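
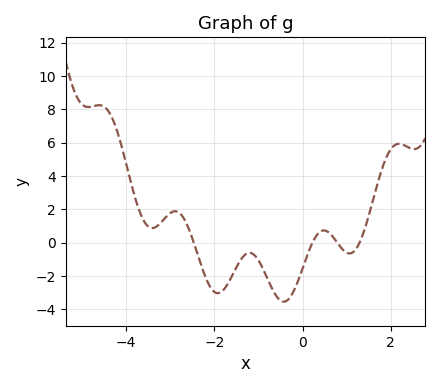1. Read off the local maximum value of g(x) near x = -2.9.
1.8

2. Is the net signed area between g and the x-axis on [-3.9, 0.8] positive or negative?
negative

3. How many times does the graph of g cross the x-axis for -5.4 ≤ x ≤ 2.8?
4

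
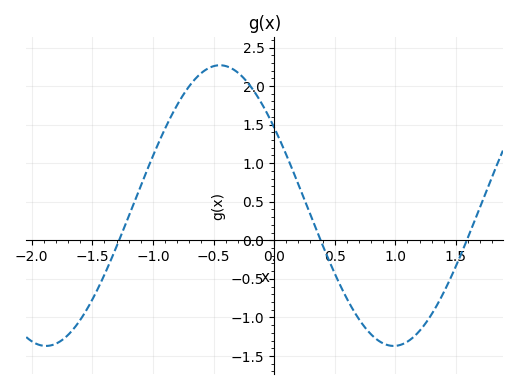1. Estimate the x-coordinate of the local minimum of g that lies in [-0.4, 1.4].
1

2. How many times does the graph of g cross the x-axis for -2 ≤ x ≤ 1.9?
3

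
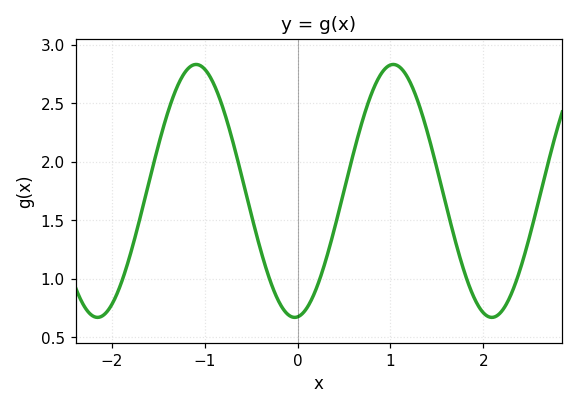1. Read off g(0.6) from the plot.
2.06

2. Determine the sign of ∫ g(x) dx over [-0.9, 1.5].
positive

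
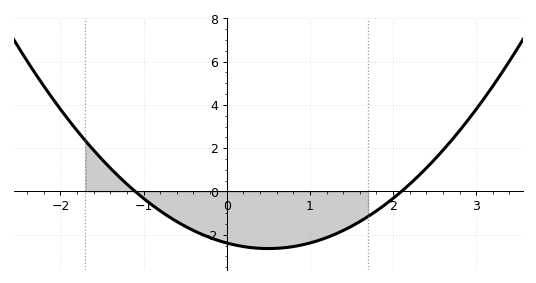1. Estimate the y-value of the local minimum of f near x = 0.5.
-2.6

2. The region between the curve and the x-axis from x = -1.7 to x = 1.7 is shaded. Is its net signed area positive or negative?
negative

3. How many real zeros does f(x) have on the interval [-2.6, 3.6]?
2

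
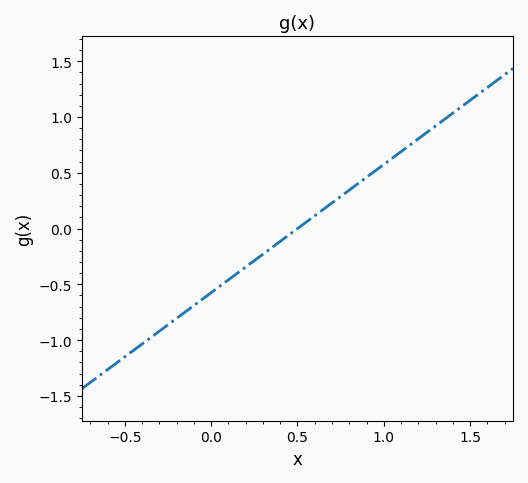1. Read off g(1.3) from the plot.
0.9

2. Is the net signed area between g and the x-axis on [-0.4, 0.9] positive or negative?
negative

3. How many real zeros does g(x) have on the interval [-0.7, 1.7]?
1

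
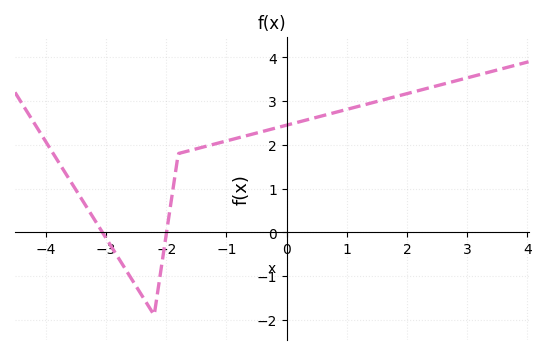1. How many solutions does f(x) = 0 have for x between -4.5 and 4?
2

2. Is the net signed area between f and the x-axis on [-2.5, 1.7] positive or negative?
positive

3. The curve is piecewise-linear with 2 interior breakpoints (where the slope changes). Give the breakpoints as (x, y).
(-2.2, -1.9); (-1.8, 1.8)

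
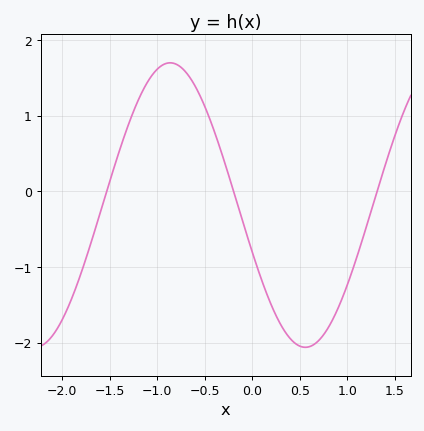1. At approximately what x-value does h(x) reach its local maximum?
-0.9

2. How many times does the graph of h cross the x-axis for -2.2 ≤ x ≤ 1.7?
3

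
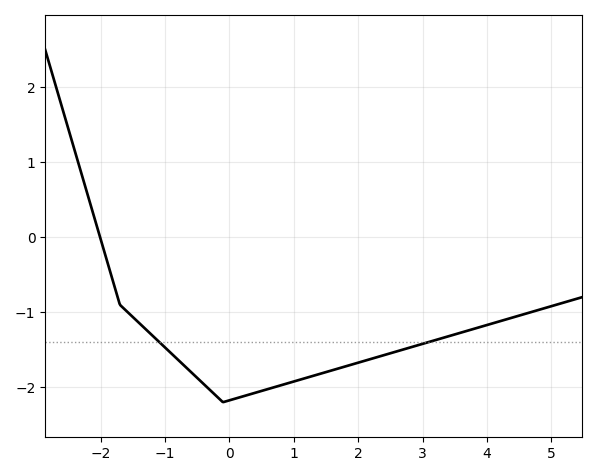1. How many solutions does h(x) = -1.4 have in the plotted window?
2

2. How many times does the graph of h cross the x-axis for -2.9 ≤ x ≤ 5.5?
1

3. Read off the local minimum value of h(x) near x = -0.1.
-2.2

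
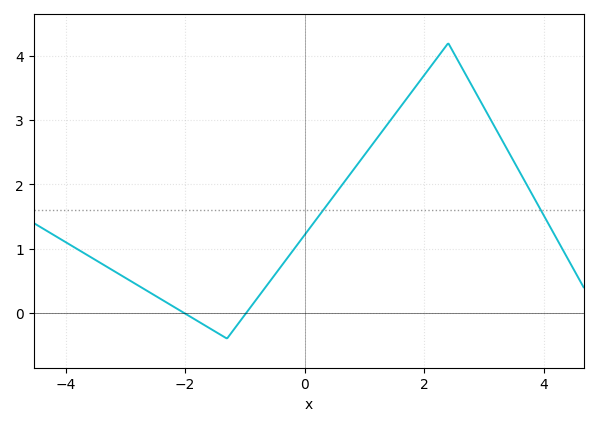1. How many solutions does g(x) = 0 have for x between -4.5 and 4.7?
2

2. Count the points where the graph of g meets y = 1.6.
2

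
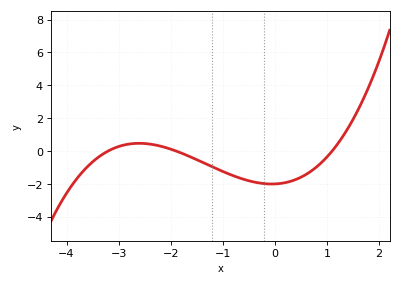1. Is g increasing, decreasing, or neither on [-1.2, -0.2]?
decreasing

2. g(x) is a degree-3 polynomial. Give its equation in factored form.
y = 0.3(x + 3.2)(x + 1.9)(x - 1.1)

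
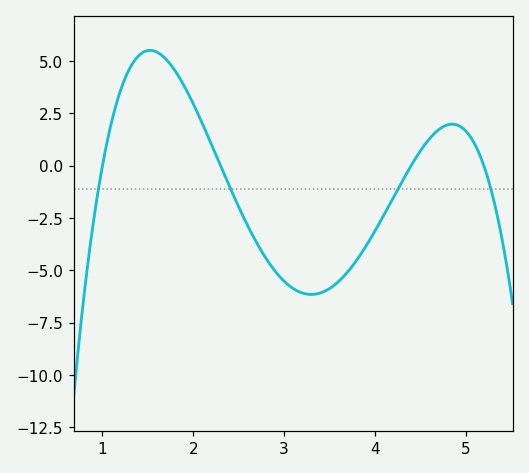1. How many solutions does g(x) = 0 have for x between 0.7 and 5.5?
4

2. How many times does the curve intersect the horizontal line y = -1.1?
4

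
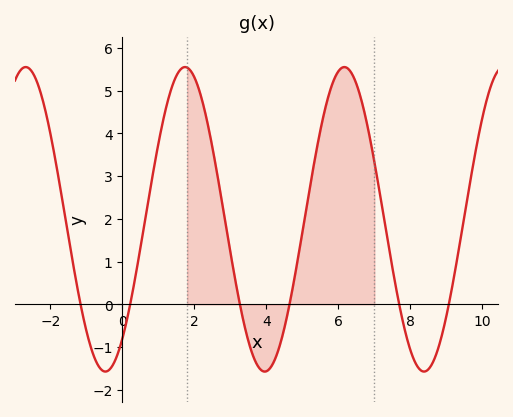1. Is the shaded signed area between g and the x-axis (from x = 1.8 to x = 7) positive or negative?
positive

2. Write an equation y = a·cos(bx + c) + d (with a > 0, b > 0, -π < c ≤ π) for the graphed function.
y = 3.56cos(1.42x - 2.47) + 1.99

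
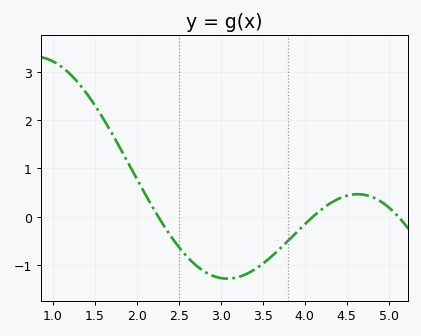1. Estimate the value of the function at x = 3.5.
-0.979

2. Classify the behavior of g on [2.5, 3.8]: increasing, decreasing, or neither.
neither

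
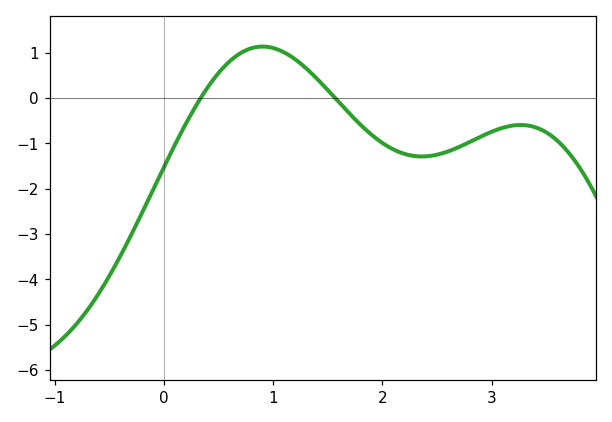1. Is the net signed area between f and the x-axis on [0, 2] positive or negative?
positive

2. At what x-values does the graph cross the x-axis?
0.3, 1.6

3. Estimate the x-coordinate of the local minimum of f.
2.4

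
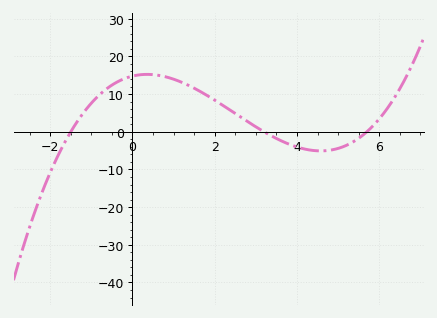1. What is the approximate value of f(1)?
14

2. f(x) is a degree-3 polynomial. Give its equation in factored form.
y = 0.54(x + 1.5)(x - 3.2)(x - 5.7)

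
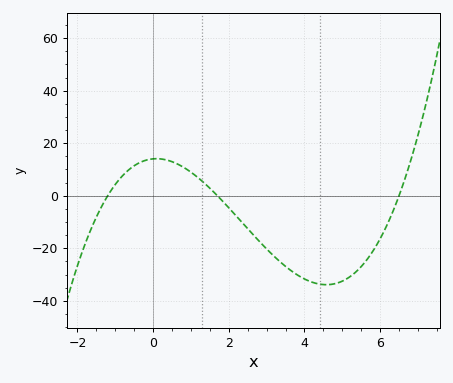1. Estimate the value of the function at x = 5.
-32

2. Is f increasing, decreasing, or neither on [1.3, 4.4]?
decreasing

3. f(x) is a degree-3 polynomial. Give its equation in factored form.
y = 1.06(x + 1.2)(x - 1.7)(x - 6.5)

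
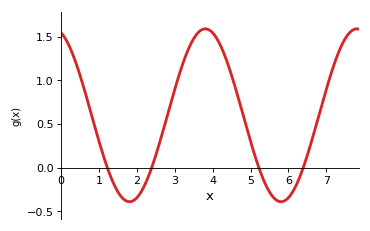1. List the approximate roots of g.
1.22, 2.39, 5.22, 6.39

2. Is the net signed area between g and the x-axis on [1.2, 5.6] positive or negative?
positive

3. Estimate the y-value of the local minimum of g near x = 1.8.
-0.39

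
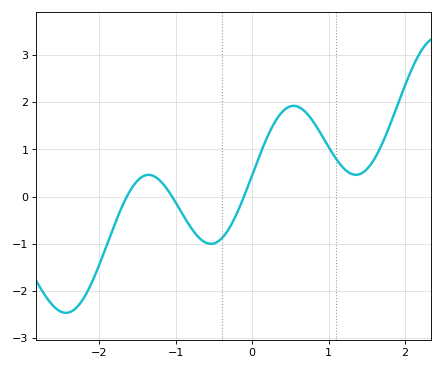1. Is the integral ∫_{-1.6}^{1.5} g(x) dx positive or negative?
positive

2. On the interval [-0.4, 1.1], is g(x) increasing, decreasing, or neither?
neither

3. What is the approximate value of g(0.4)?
1.81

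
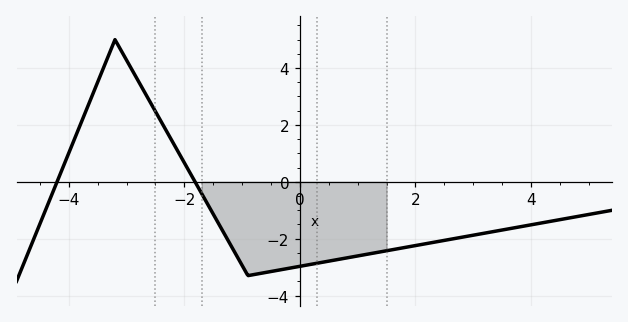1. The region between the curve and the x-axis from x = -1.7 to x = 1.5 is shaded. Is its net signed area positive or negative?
negative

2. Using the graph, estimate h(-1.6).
-0.774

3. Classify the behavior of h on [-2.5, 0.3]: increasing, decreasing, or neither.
neither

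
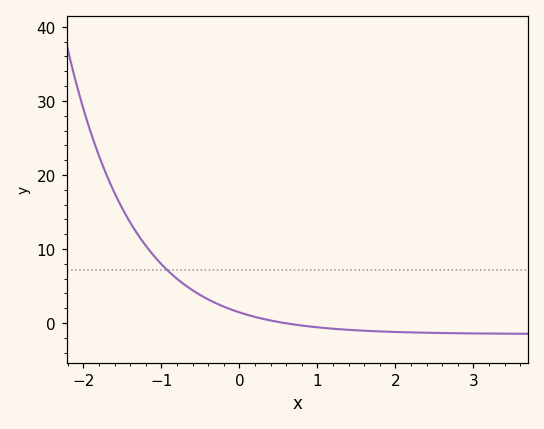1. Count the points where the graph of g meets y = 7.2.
1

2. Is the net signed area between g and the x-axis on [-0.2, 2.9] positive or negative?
negative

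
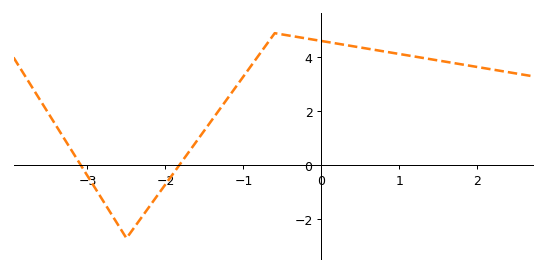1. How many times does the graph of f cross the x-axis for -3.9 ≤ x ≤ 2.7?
2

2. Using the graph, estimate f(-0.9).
3.7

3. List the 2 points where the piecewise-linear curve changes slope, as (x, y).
(-2.5, -2.7); (-0.6, 4.9)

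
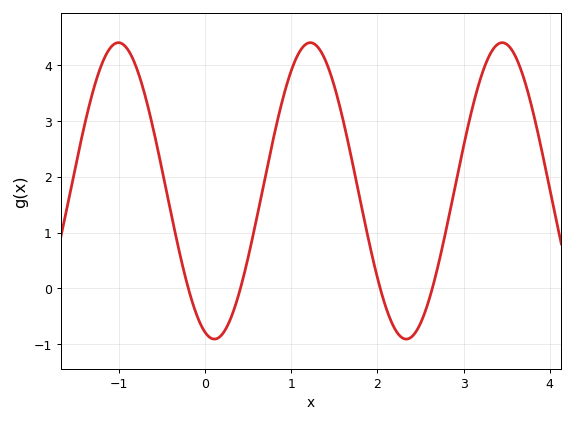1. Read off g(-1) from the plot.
4.41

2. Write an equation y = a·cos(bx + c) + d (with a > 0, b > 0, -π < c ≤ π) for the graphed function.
y = 2.66cos(2.82x + 2.84) + 1.75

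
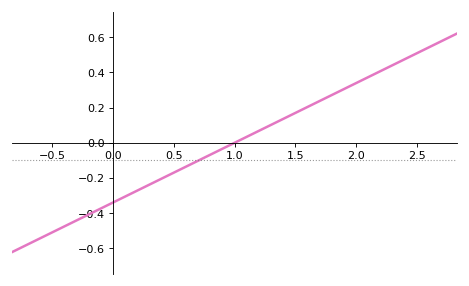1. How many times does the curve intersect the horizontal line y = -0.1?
1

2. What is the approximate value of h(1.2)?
0.068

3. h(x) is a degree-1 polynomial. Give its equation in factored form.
y = 0.34(x - 1)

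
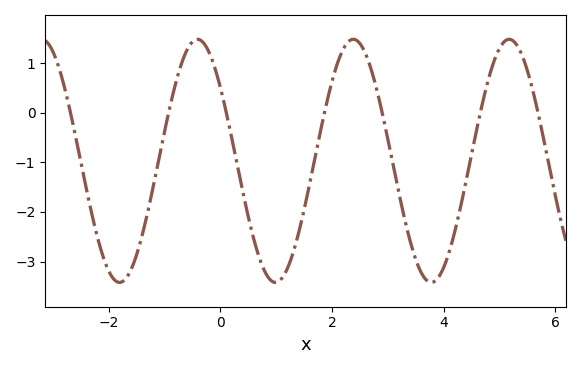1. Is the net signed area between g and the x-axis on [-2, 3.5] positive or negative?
negative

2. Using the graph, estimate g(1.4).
-2.4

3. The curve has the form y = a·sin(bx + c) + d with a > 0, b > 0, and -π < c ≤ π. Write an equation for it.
y = 2.45sin(2.2x + 2.5) - 0.97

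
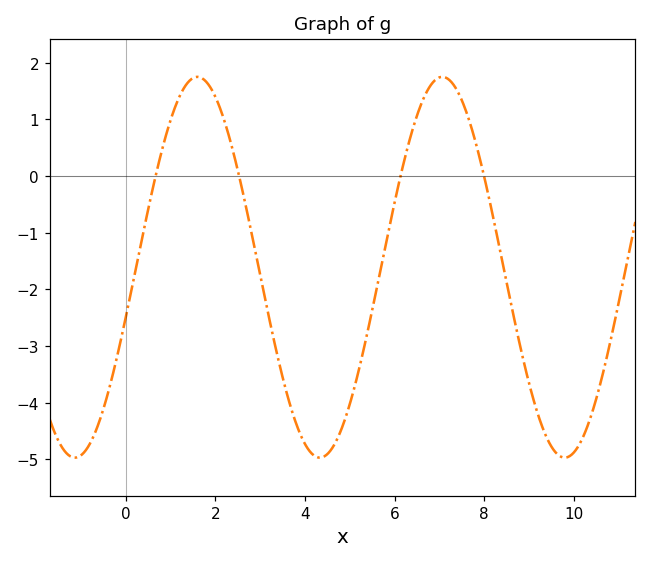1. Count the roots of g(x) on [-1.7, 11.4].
4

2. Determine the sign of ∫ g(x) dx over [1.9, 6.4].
negative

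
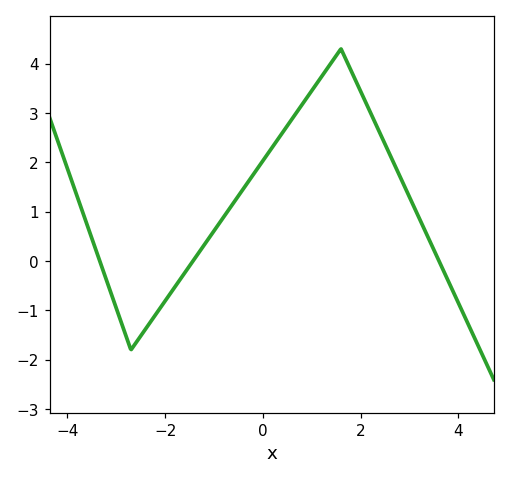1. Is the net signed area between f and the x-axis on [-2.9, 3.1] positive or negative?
positive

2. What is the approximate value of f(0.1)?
2.17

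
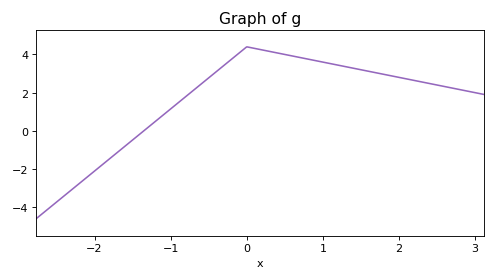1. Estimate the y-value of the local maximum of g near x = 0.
4.4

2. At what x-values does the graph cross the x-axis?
-1.35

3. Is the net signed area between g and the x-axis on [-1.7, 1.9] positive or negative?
positive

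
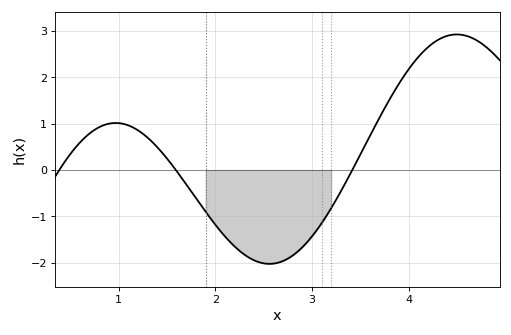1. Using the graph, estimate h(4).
2.16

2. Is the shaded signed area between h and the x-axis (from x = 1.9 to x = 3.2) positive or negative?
negative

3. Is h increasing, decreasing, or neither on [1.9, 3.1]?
neither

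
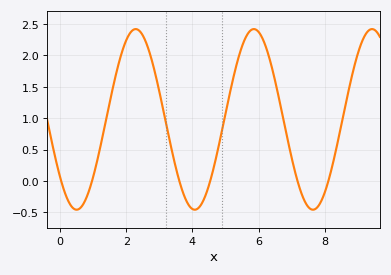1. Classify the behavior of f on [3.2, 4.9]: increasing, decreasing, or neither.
neither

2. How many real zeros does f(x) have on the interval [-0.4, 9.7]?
6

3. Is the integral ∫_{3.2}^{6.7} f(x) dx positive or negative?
positive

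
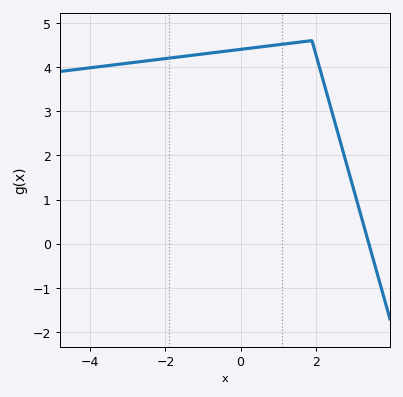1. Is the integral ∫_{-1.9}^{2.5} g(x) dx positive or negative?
positive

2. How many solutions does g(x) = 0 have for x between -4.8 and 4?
1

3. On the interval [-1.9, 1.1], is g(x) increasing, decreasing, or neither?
increasing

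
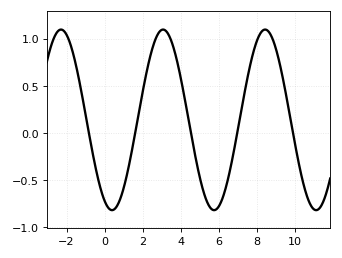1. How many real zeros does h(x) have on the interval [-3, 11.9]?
5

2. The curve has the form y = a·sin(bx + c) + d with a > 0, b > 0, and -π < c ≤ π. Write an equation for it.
y = 0.96sin(1.17x - 2.03) + 0.14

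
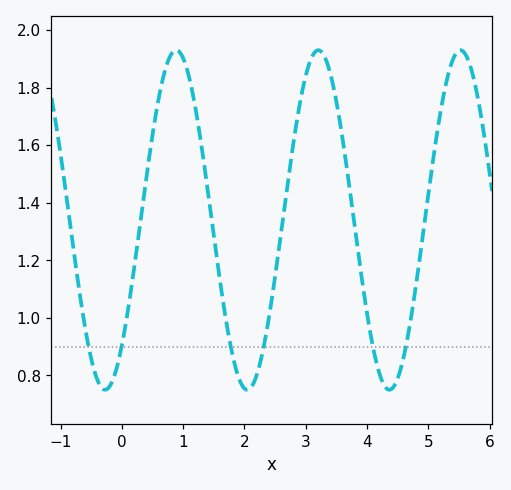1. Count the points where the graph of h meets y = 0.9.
6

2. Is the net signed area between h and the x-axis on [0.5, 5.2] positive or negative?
positive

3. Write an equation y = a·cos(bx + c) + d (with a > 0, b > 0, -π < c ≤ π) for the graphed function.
y = 0.59cos(2.7x - 2.4) + 1.34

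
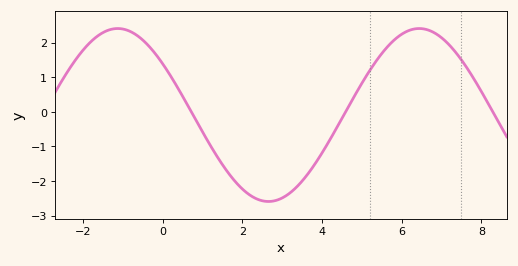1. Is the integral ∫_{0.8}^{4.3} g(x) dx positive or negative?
negative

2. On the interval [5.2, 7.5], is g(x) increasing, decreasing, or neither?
neither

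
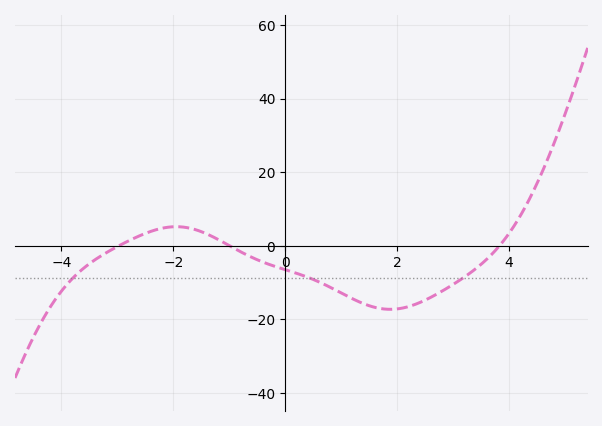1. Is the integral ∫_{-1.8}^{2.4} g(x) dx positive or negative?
negative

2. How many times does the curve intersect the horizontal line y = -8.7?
3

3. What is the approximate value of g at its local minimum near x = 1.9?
-18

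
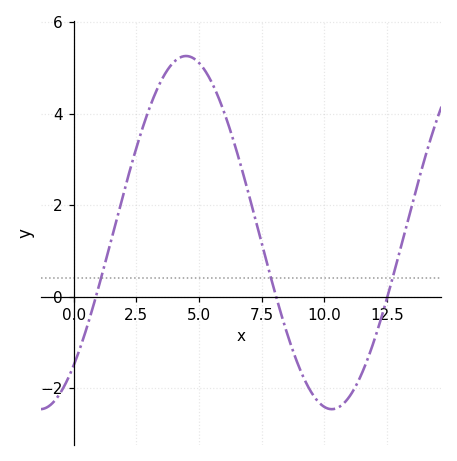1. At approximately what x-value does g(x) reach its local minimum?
10.4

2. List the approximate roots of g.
0.8, 8, 12.6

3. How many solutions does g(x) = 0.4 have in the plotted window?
3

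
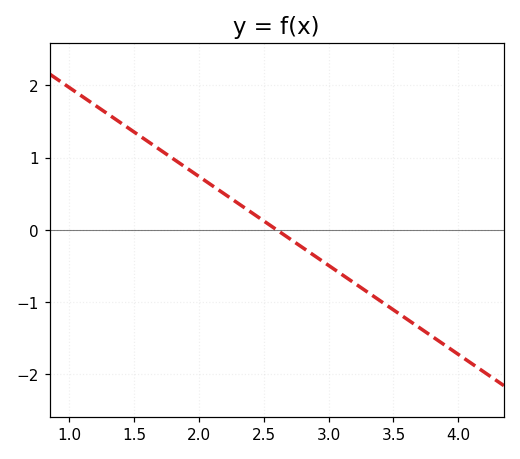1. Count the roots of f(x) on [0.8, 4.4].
1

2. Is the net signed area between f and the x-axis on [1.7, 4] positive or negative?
negative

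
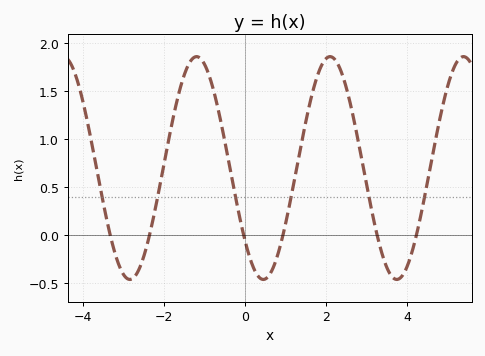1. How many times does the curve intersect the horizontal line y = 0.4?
6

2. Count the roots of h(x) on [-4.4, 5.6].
6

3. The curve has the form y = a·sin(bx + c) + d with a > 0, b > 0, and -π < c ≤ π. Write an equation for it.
y = 1.16sin(1.91x - 2.43) + 0.7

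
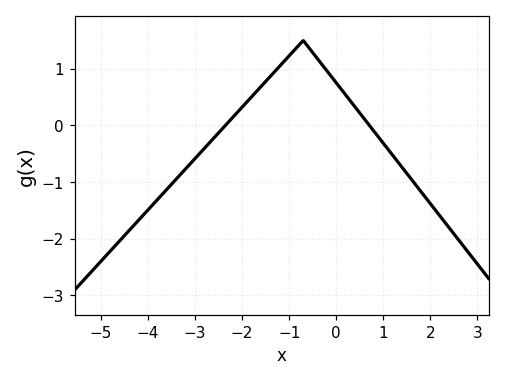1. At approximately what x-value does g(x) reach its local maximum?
-0.7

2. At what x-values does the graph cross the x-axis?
-2.36, 0.707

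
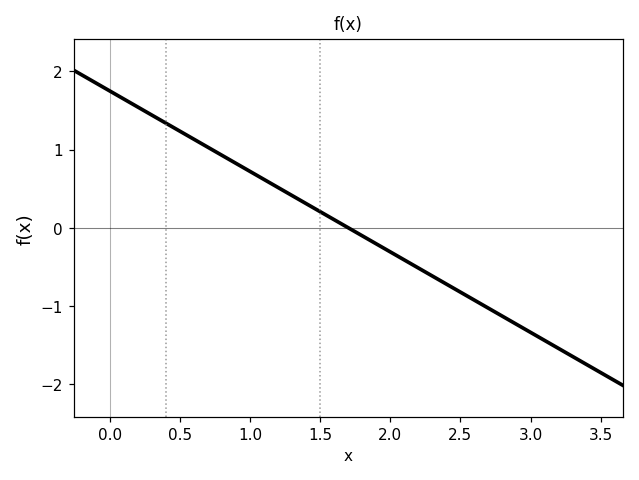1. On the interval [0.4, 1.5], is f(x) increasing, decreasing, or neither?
decreasing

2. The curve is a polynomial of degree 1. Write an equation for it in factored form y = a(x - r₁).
y = -1.03(x - 1.7)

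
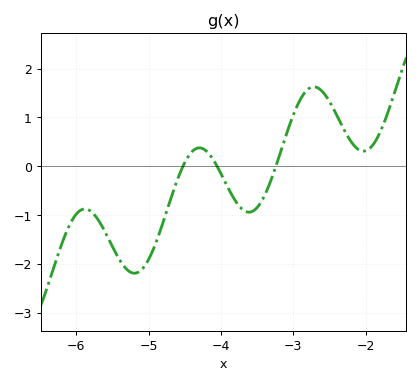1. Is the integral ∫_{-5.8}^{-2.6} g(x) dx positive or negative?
negative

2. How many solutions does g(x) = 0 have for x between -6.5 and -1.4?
3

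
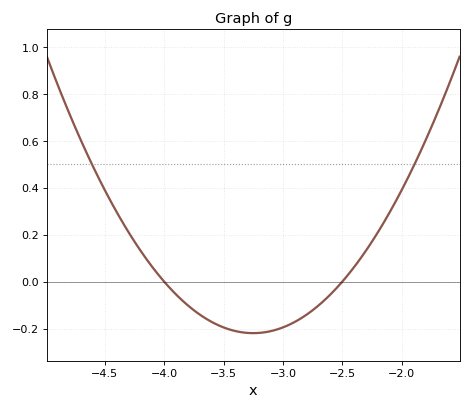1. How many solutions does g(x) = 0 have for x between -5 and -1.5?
2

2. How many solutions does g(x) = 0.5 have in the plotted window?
2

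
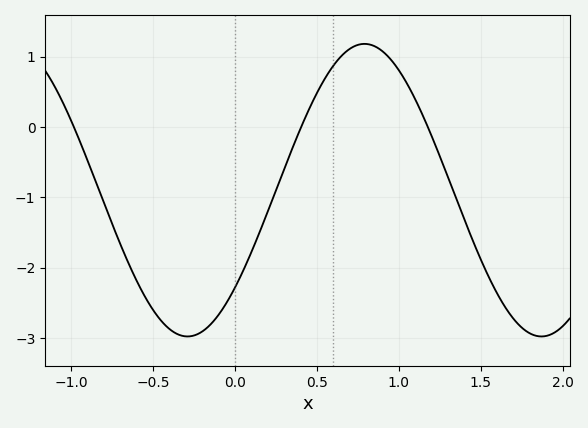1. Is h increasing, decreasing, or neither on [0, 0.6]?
increasing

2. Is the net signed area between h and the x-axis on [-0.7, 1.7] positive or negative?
negative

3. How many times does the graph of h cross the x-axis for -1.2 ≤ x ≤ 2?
3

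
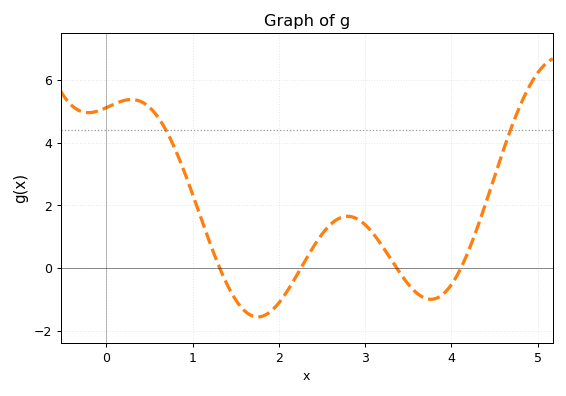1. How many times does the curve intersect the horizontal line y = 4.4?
2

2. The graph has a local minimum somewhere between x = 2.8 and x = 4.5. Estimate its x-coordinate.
3.8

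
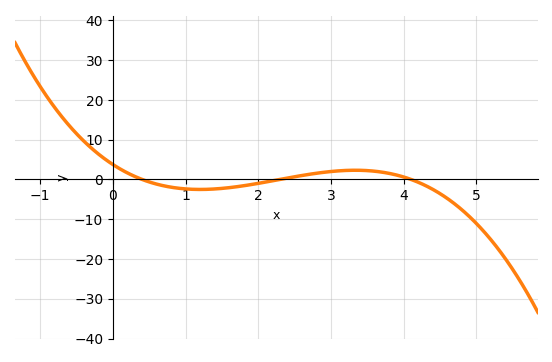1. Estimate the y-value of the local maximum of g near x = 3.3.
2.3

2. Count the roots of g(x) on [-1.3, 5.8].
3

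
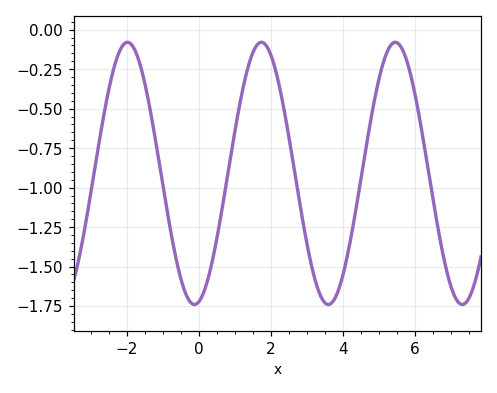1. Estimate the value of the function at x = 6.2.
-0.66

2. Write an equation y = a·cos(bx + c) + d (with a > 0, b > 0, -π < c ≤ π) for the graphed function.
y = 0.83cos(1.7x - 2.9) - 0.91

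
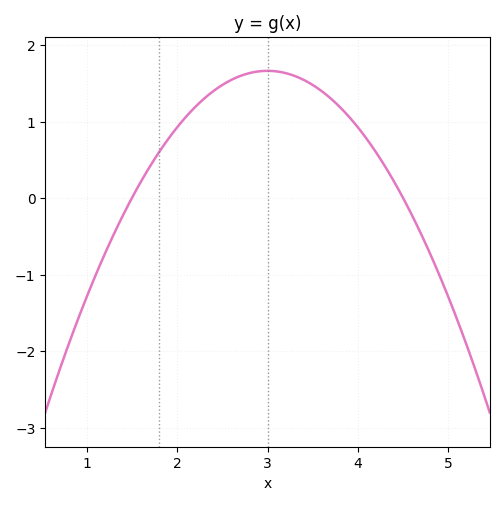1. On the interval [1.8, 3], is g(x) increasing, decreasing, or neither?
increasing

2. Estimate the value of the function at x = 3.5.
1.5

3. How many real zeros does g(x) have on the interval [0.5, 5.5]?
2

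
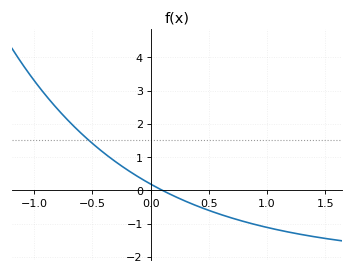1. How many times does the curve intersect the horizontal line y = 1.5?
1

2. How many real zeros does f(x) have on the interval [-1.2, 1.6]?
1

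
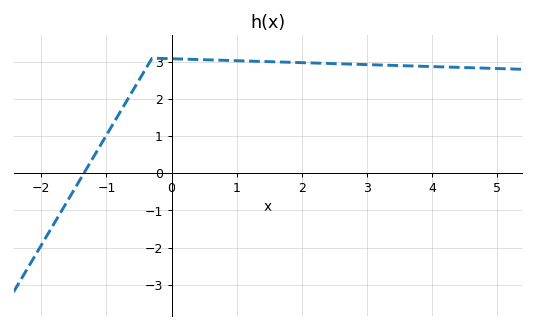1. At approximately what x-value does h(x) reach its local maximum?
-0.2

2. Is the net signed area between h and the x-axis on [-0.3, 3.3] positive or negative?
positive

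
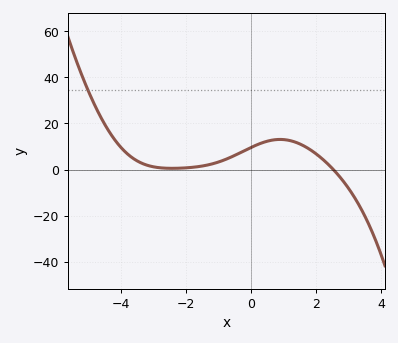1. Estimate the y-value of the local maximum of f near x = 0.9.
14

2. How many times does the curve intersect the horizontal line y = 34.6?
1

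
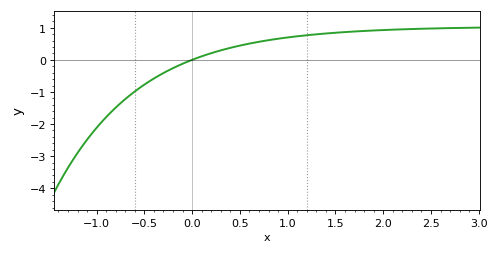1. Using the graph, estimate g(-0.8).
-1.5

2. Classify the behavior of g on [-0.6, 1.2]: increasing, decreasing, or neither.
increasing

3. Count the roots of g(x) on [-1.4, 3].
1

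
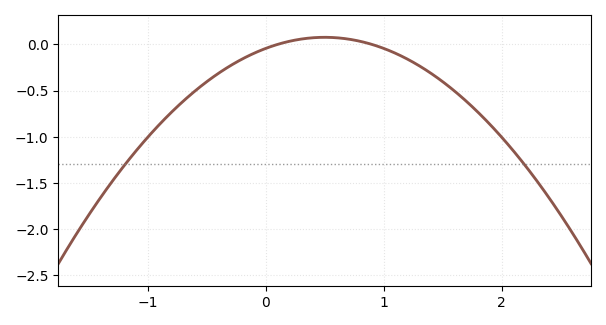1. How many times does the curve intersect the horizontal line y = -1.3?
2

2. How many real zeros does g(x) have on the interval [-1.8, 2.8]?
2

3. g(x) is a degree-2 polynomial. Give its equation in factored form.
y = -0.48(x - 0.1)(x - 0.9)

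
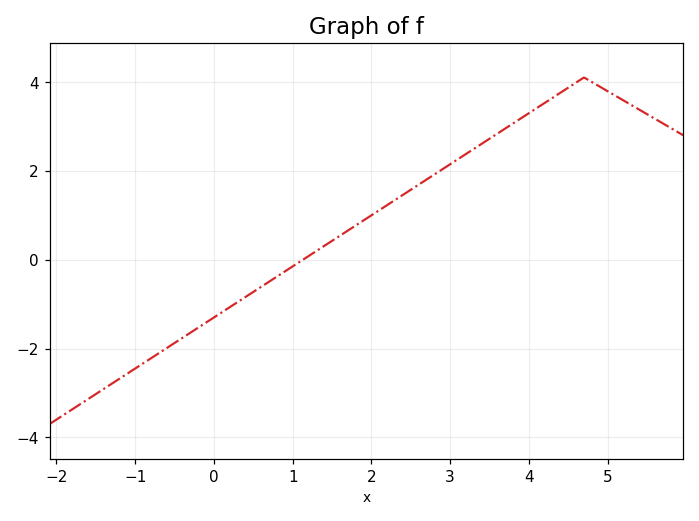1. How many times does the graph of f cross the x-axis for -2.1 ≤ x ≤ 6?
1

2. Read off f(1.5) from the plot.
0.423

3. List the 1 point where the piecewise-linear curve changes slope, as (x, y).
(4.7, 4.1)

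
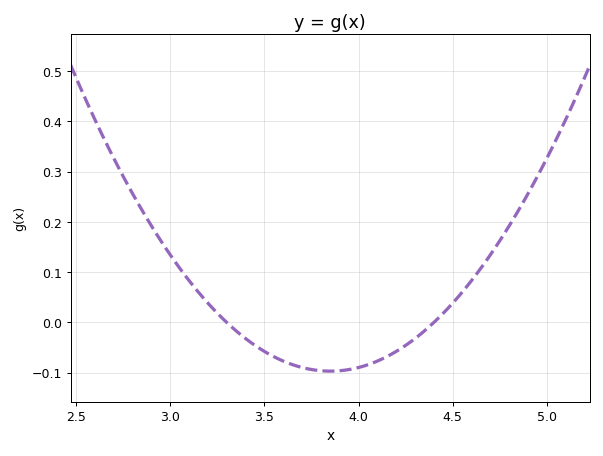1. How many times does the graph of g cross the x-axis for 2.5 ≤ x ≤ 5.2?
2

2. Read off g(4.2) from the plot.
-0.058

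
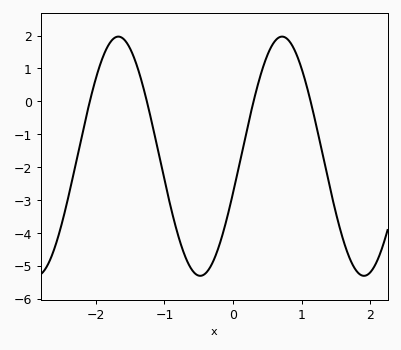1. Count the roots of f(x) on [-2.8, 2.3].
4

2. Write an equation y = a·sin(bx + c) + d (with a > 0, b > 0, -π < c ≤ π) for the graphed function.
y = 3.64sin(2.6x - 0.31) - 1.67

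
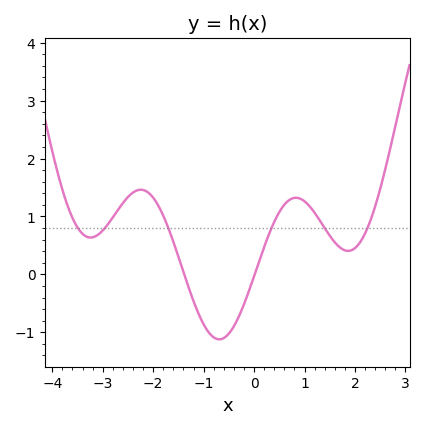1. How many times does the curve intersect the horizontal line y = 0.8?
6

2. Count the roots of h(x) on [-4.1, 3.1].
2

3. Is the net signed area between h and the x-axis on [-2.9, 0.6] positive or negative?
positive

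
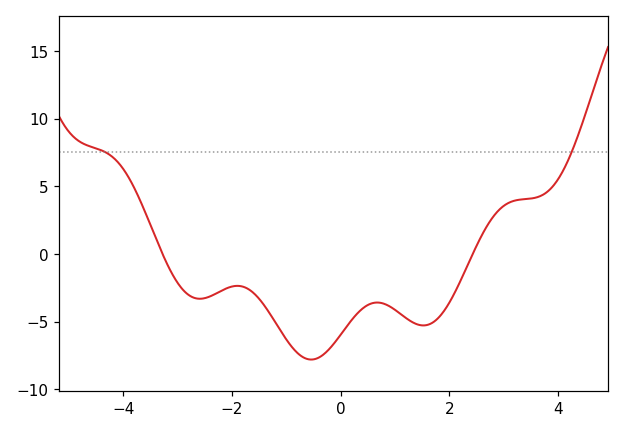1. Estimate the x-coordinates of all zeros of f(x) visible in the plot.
-3.2, 2.4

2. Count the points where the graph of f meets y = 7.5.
2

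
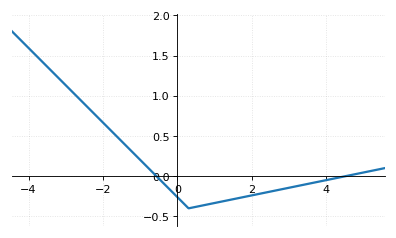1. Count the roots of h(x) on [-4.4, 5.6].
2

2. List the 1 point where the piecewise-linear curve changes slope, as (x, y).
(0.3, -0.4)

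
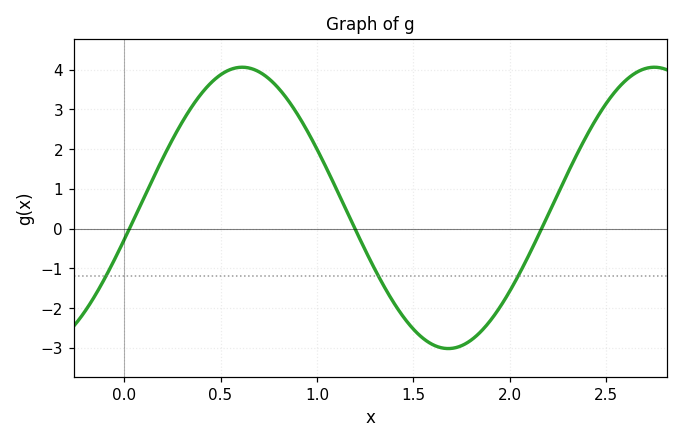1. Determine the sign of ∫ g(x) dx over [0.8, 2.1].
negative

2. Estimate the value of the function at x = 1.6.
-2.92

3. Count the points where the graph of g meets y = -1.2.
3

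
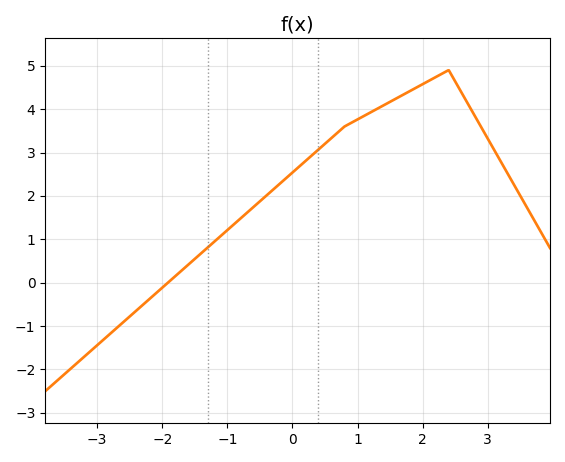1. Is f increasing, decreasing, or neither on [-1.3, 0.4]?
increasing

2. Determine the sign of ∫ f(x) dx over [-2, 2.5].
positive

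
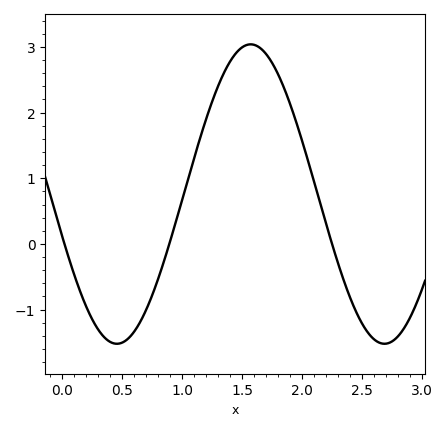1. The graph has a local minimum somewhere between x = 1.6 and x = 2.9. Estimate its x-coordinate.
2.69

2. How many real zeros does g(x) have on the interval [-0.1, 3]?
3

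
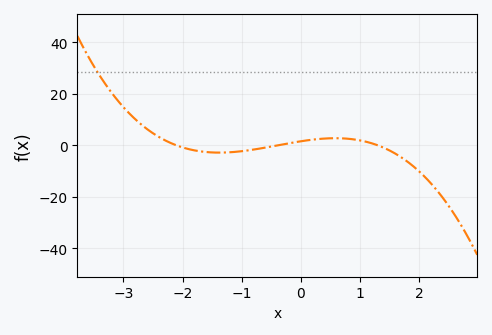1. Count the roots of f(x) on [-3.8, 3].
3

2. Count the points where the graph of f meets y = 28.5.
1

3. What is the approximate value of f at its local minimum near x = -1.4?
-2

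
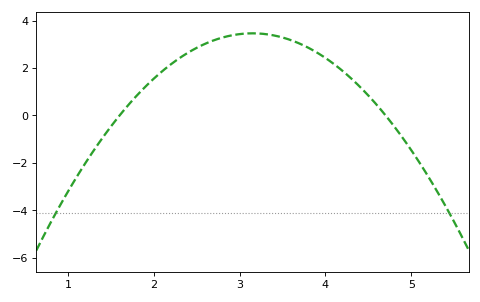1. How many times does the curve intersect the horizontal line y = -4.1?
2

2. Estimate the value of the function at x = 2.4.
2.65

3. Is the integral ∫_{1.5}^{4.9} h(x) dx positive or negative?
positive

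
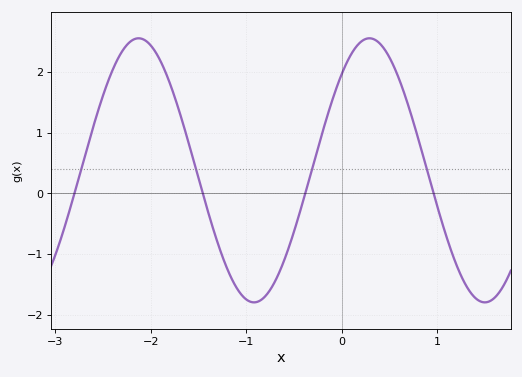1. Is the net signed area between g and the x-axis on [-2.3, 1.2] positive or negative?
positive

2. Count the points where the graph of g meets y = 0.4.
4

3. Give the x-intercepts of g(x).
-2.8, -1.5, -0.4, 1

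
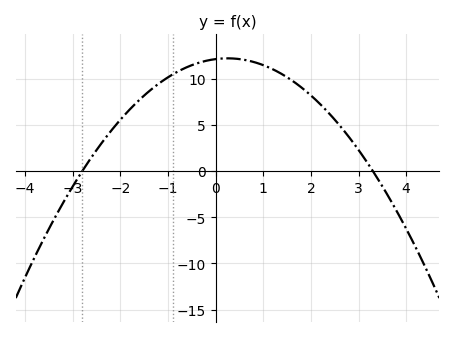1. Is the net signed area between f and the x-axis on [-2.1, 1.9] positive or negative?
positive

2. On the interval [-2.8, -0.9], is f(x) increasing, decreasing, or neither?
increasing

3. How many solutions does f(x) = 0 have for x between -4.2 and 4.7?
2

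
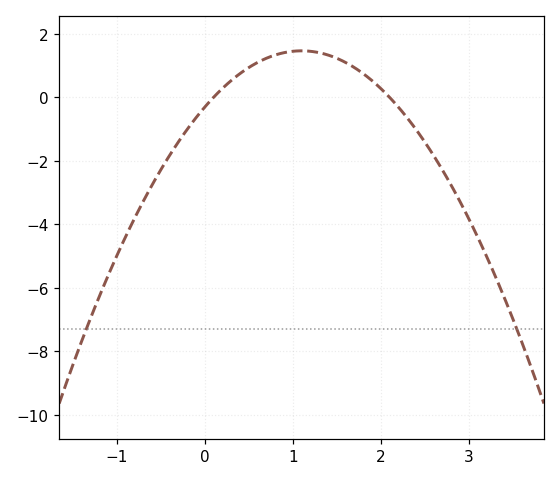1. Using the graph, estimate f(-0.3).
-1.4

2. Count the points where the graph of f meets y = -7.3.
2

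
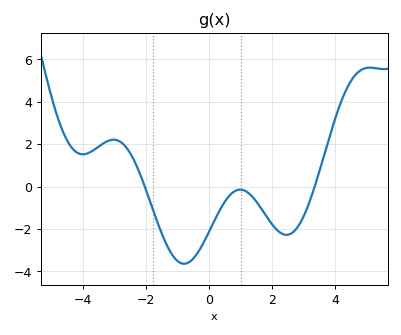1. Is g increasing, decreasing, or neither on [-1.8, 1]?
neither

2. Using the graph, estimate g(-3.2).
2.16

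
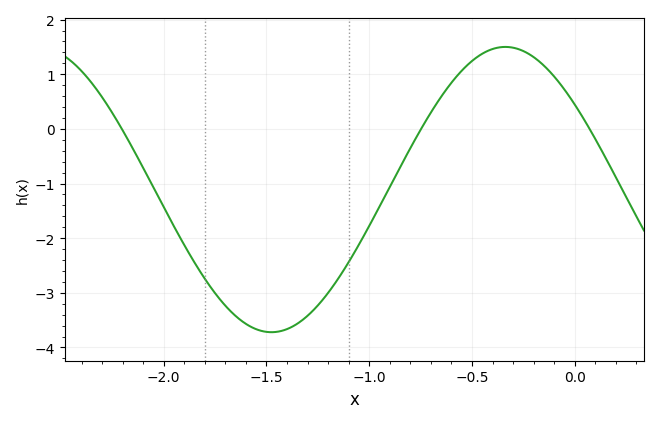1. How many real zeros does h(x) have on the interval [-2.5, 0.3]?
3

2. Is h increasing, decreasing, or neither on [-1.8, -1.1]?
neither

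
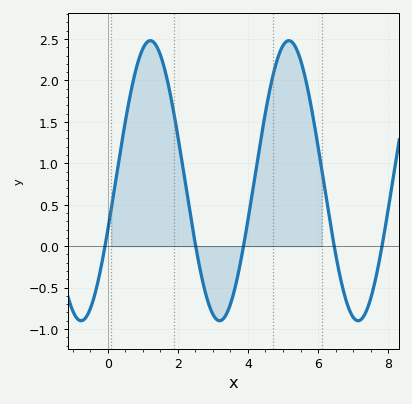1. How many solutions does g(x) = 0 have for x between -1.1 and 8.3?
5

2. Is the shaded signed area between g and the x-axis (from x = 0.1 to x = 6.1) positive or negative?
positive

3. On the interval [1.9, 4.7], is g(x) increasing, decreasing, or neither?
neither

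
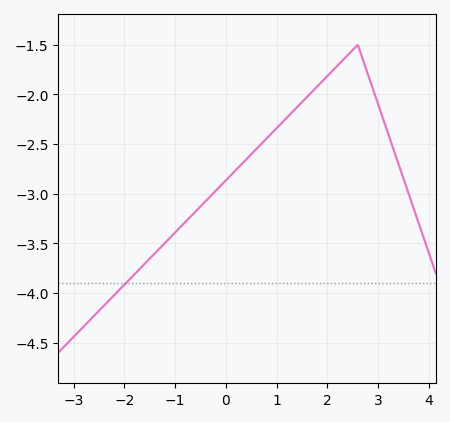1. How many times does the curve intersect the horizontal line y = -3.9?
1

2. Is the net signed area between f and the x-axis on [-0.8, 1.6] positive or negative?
negative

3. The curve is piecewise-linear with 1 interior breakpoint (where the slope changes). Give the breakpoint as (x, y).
(2.6, -1.5)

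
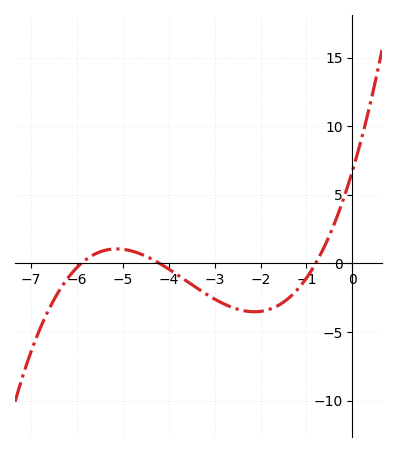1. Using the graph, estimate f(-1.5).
-2.83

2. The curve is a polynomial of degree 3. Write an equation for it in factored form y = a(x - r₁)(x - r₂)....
y = 0.34(x + 5.9)(x + 4.2)(x + 0.8)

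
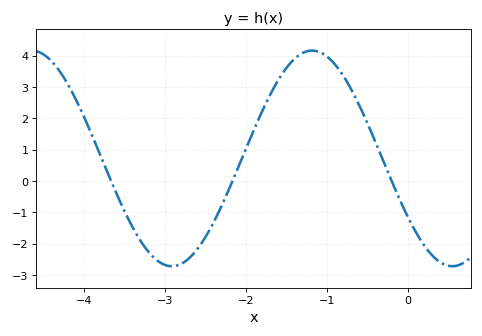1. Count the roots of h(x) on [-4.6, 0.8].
3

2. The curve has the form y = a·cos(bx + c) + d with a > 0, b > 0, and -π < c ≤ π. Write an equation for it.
y = 3.44cos(1.8x + 2.1) + 0.72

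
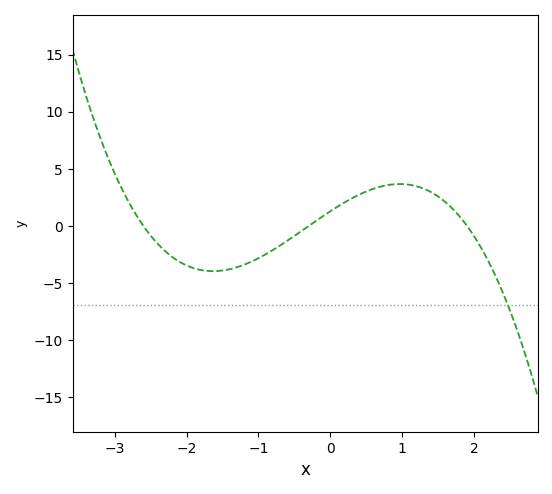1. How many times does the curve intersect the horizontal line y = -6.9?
1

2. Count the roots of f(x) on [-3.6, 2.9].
3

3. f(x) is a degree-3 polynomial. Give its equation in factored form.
y = -0.87(x + 2.6)(x + 0.3)(x - 1.9)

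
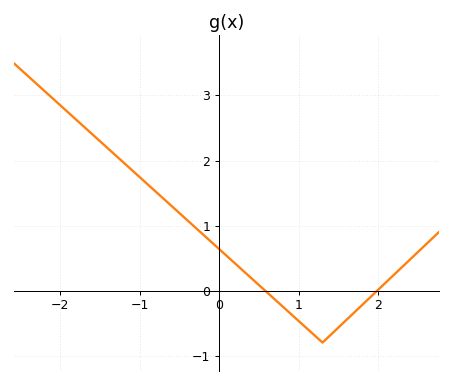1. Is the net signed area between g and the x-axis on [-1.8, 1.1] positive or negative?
positive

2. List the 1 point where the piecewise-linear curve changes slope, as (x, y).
(1.3, -0.8)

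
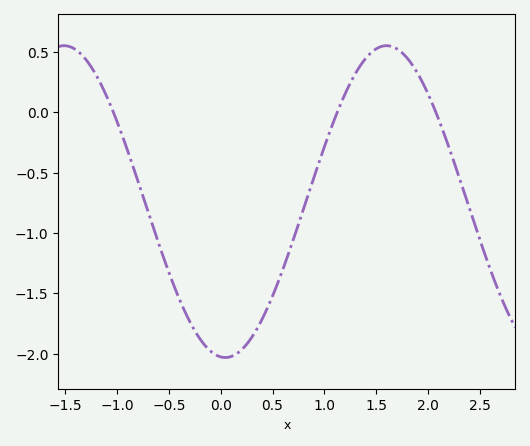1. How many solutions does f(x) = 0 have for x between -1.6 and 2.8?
3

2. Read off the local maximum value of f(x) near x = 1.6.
0.55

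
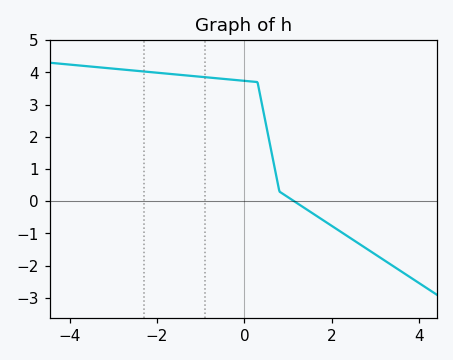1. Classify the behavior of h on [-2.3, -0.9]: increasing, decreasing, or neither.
decreasing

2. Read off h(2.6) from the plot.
-1.3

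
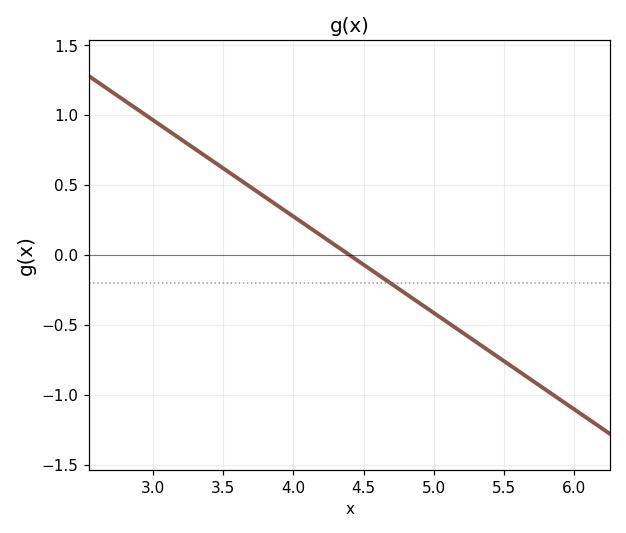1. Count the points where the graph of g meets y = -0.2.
1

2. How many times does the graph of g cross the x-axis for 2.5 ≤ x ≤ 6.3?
1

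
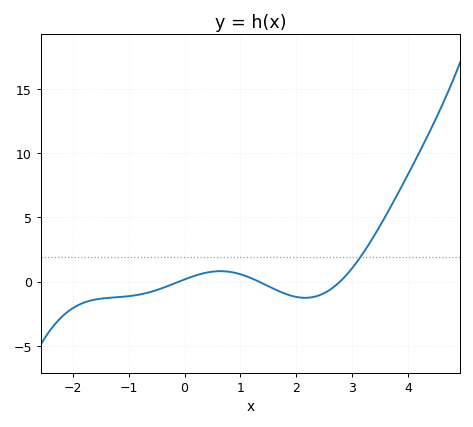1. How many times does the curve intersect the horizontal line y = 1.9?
1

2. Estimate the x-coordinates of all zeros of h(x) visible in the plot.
-0.094, 1.33, 2.79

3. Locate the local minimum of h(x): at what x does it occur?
2.16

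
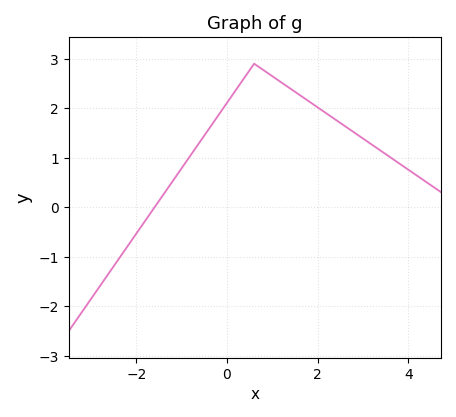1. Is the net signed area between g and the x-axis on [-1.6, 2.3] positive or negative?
positive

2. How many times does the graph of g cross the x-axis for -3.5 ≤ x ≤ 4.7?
1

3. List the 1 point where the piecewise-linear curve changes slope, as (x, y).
(0.6, 2.9)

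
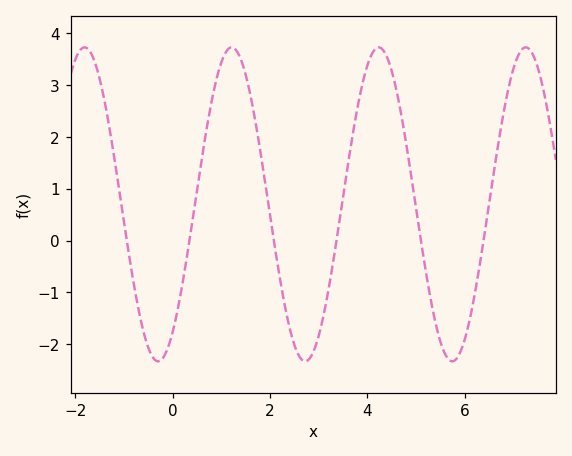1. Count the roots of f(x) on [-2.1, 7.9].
6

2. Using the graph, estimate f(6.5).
0.7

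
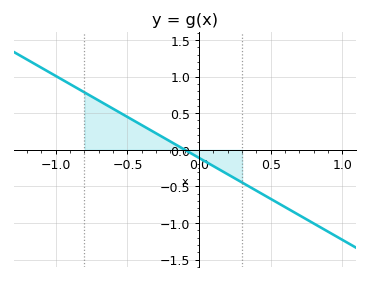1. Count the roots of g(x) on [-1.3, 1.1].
1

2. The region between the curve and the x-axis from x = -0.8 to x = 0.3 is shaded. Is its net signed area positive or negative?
positive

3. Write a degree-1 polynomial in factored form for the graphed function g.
y = -1.12(x + 0.1)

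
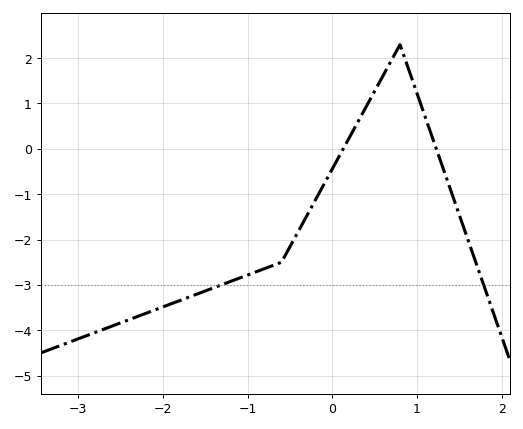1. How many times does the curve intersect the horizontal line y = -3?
2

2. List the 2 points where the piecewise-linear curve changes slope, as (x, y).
(-0.6, -2.5); (0.8, 2.3)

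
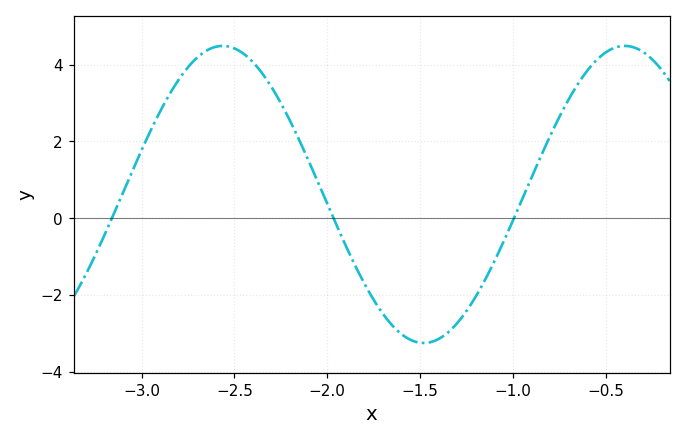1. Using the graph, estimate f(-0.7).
3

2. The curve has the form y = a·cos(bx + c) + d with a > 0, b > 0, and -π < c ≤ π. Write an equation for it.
y = 3.87cos(2.9x + 1.2) + 0.62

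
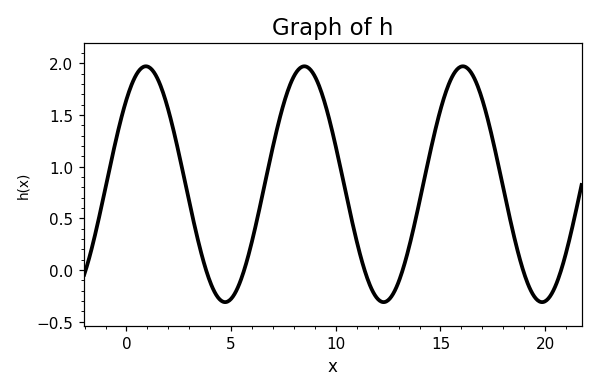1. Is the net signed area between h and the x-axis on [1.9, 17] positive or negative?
positive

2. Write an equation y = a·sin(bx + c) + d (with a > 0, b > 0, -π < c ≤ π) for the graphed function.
y = 1.14sin(0.83x + 0.8) + 0.83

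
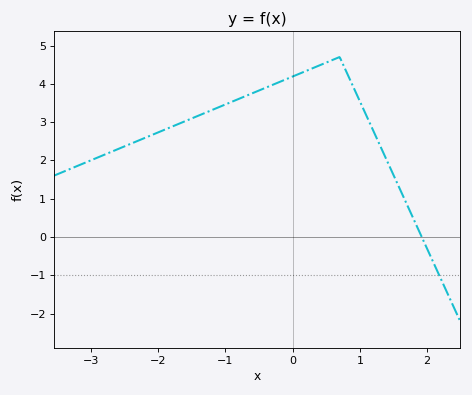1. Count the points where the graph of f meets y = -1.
1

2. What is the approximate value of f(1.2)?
2.77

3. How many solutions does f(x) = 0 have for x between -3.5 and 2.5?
1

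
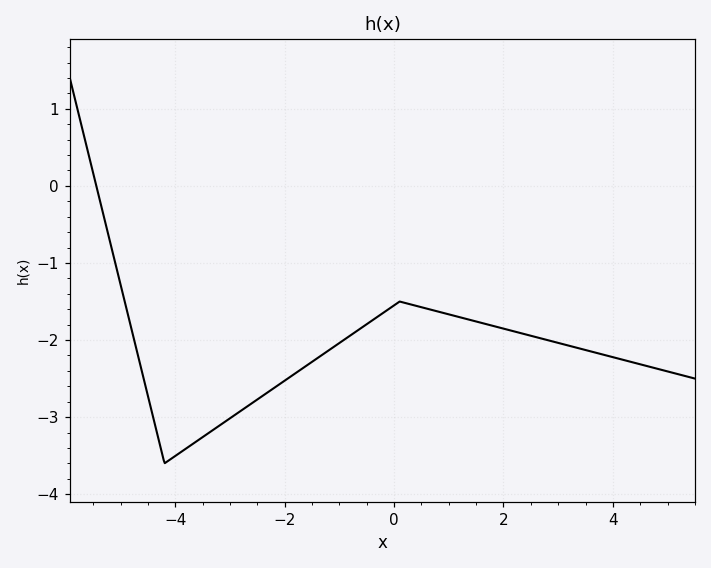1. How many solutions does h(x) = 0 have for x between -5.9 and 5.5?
1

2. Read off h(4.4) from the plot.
-2.3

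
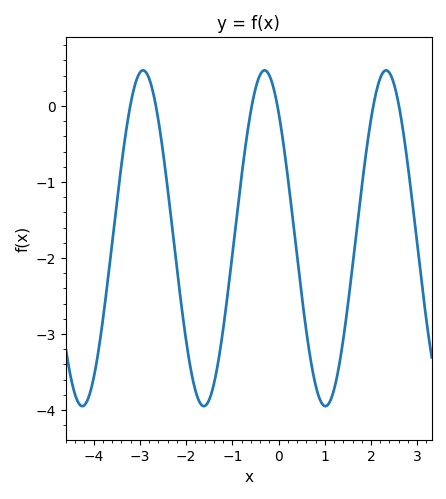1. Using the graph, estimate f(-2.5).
-0.599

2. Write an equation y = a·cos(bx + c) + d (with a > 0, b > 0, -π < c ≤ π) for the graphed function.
y = 2.21cos(2.39x + 0.72) - 1.74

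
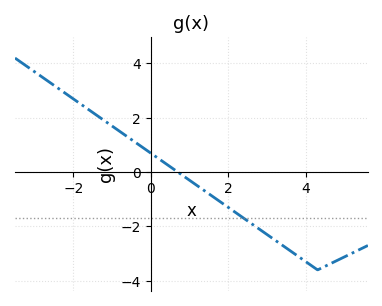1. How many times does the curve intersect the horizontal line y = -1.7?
1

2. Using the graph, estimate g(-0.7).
1.4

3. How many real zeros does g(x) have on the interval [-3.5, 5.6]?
1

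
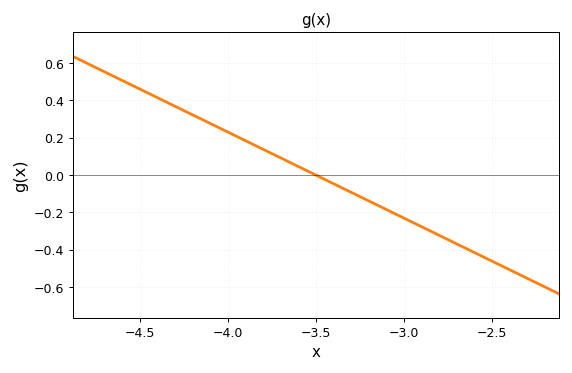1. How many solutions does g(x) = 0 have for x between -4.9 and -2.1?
1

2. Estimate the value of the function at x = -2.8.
-0.322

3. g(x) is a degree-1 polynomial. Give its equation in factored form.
y = -0.46(x + 3.5)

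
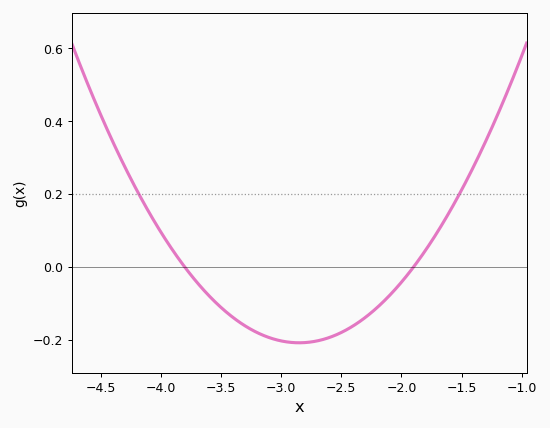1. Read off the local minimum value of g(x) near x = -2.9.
-0.208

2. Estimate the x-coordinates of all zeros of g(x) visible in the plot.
-3.8, -1.9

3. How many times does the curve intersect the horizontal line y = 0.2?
2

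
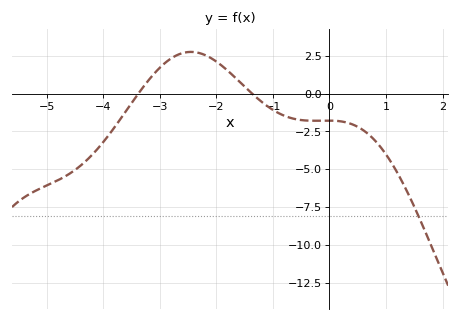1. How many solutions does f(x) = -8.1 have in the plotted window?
1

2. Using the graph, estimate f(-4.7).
-5.6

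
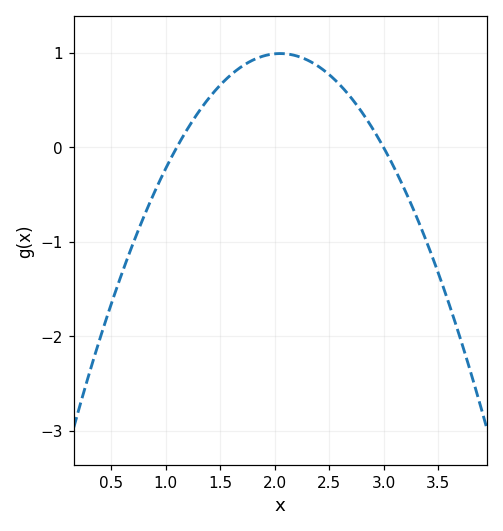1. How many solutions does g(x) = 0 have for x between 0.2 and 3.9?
2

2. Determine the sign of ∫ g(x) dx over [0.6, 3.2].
positive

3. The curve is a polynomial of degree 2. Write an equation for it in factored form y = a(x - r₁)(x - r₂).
y = -1.1(x - 1.1)(x - 3)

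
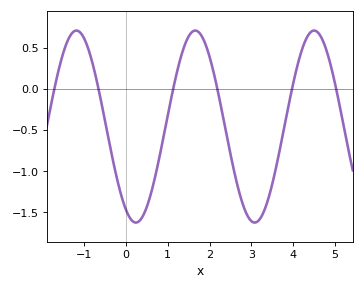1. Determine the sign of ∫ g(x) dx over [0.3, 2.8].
negative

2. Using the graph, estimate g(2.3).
-0.3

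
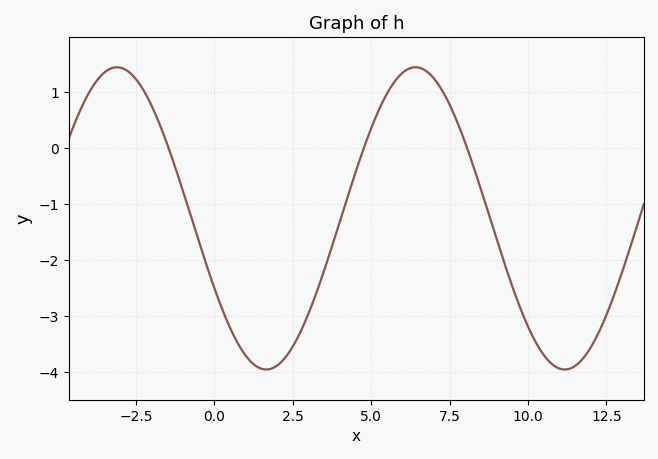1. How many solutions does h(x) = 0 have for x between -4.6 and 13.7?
3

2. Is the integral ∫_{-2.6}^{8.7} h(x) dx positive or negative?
negative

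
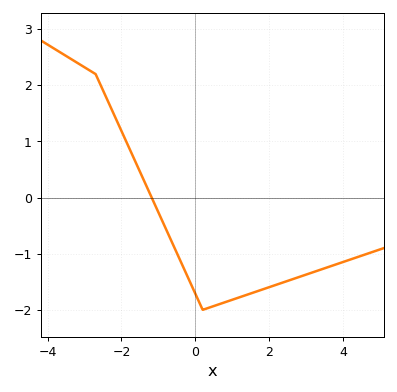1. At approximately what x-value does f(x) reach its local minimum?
0.2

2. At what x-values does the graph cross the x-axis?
-1.2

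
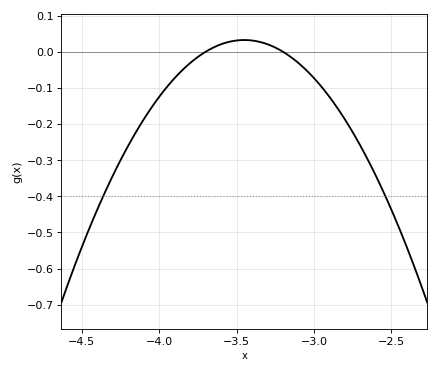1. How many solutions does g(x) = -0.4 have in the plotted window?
2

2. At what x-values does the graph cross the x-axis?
-3.7, -3.2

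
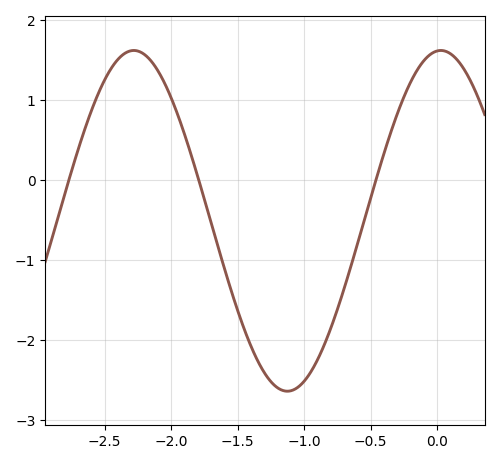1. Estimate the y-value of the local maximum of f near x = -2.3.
1.62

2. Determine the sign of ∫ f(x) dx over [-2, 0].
negative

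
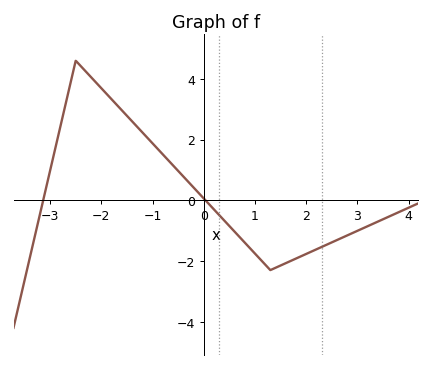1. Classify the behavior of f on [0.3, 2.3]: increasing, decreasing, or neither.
neither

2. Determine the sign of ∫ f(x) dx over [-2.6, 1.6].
positive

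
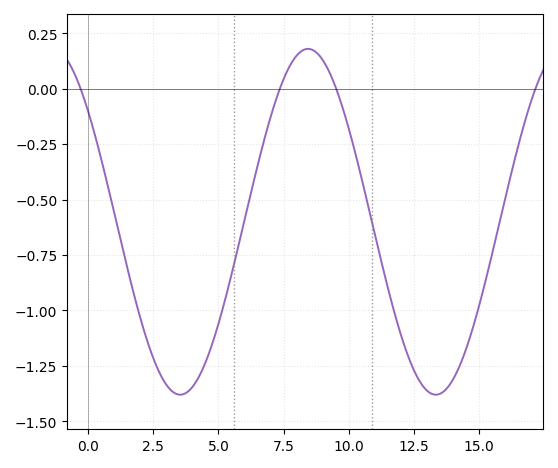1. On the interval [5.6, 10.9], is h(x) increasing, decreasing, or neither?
neither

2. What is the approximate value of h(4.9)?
-1.1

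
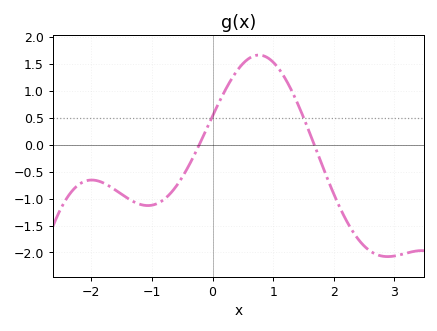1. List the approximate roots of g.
-0.22, 1.68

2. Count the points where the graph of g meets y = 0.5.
2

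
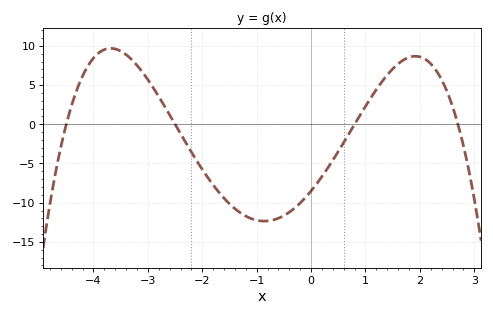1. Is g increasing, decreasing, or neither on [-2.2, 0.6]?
neither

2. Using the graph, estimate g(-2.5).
0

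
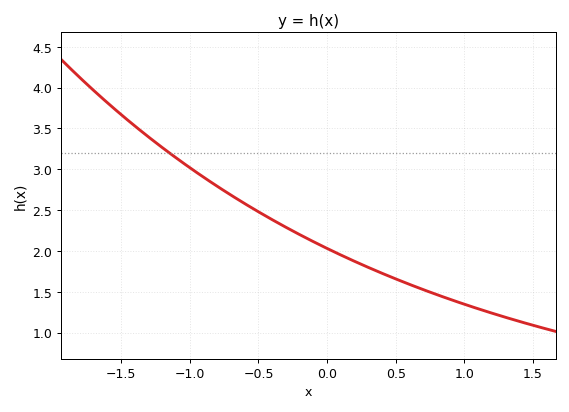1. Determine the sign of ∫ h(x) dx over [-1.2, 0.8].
positive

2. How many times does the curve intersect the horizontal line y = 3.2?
1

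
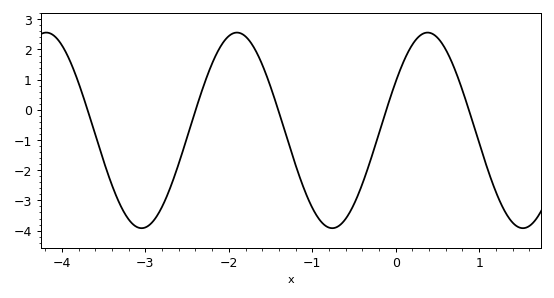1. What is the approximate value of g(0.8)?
0.646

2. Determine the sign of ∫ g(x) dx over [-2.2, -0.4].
negative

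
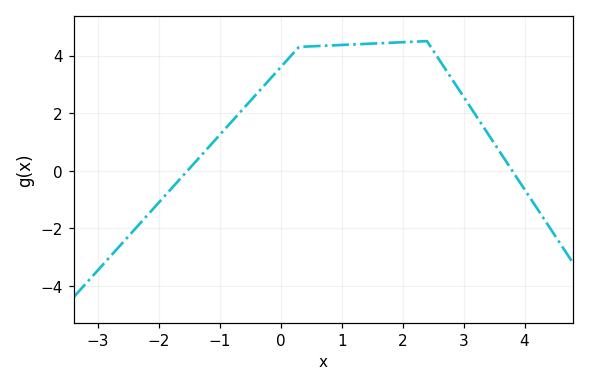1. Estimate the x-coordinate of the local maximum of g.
2.4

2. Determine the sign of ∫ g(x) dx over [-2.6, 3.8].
positive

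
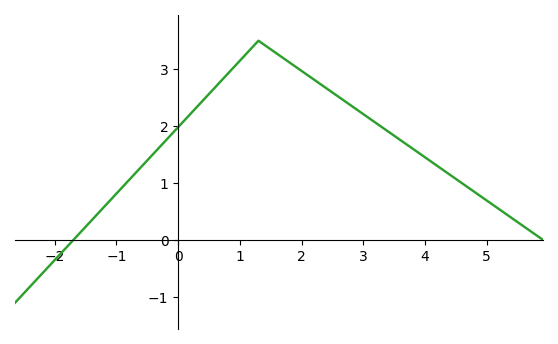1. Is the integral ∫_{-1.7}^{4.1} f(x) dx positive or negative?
positive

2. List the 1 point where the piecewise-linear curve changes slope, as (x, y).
(1.3, 3.5)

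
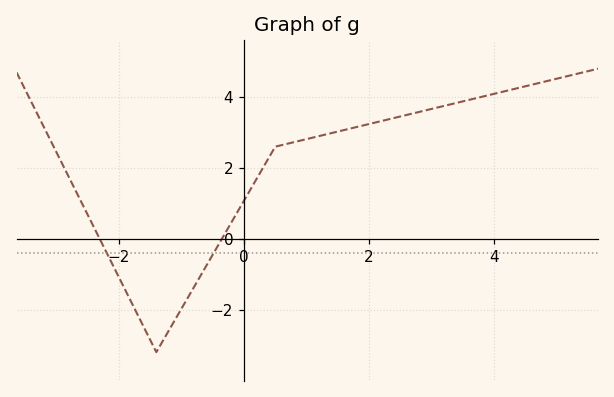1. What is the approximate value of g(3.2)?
3.8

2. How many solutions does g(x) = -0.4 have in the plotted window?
2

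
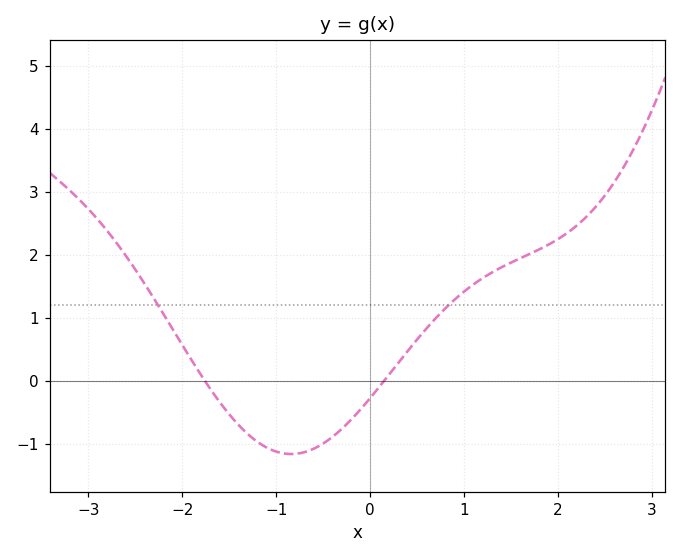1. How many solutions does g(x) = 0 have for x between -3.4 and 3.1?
2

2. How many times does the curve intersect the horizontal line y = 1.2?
2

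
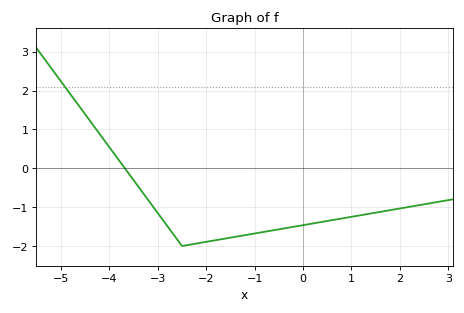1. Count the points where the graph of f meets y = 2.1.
1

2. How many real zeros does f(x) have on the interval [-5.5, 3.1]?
1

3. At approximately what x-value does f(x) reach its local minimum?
-2.5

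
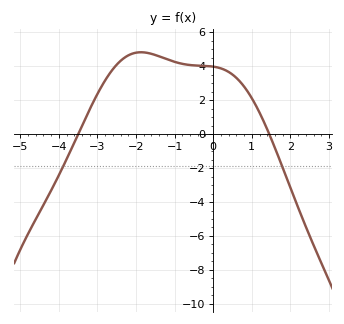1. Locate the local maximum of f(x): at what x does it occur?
-1.8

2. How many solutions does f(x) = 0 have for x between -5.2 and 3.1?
2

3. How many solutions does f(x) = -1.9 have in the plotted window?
2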